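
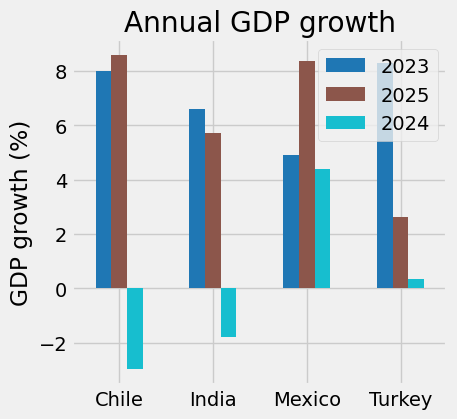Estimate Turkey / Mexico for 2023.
≈ 1.6×

Turkey ≈ 8, Mexico ≈ 5; 8/5 ≈ 1.6.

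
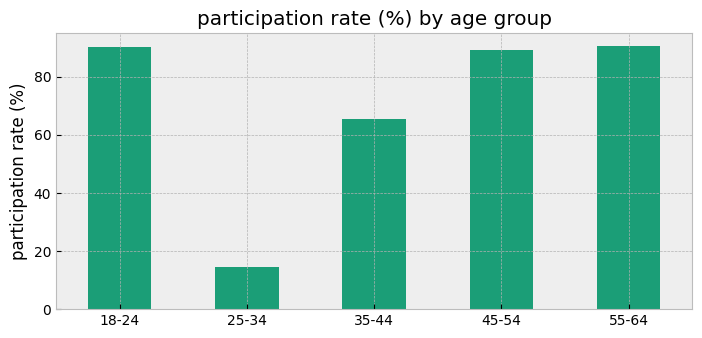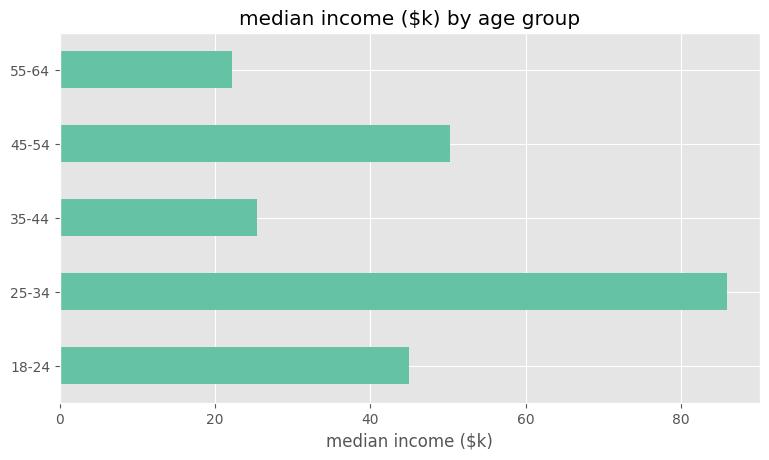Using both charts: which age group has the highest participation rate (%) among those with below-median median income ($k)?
55-64

Chart 2 median median income ($k) ≈ 50; below-median age groups: 35-44, 55-64. Among those, 55-64 has the highest participation rate (%) (≈ 90).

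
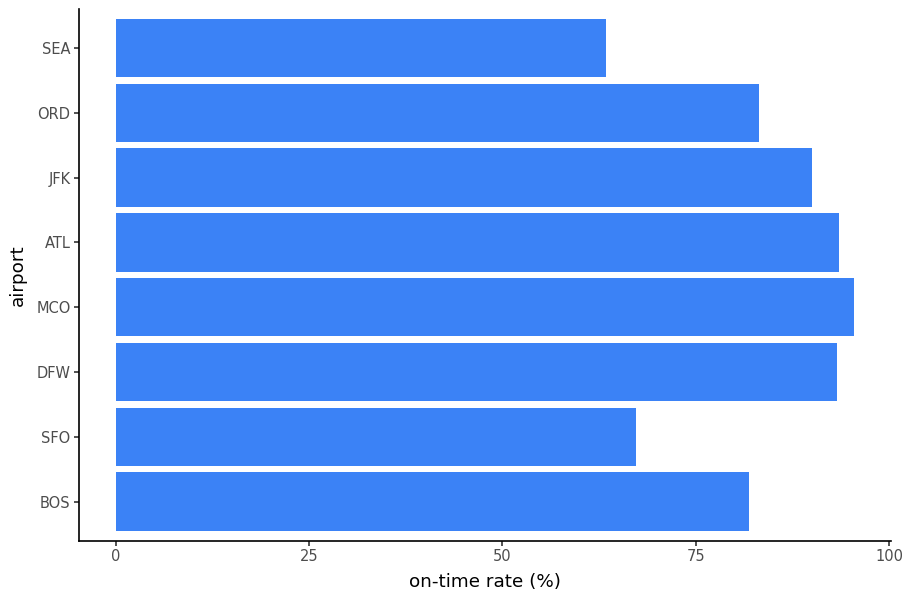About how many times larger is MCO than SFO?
MCO ≈ 100, SFO ≈ 70; 100/70 ≈ 1.43.

≈ 1.43×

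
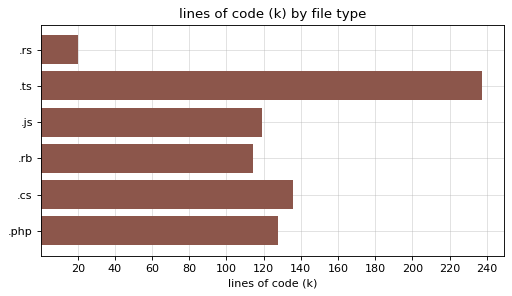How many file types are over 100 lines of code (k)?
Above 100: .ts, .js, .rb, .cs, .php.

5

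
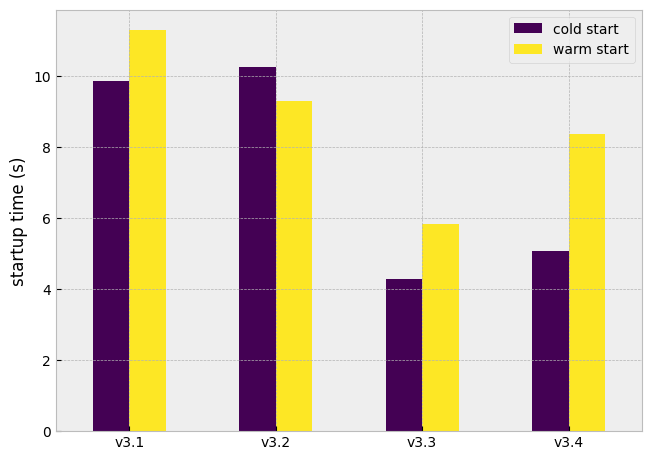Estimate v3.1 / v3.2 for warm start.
≈ 1.22×

v3.1 ≈ 11, v3.2 ≈ 9; 11/9 ≈ 1.22.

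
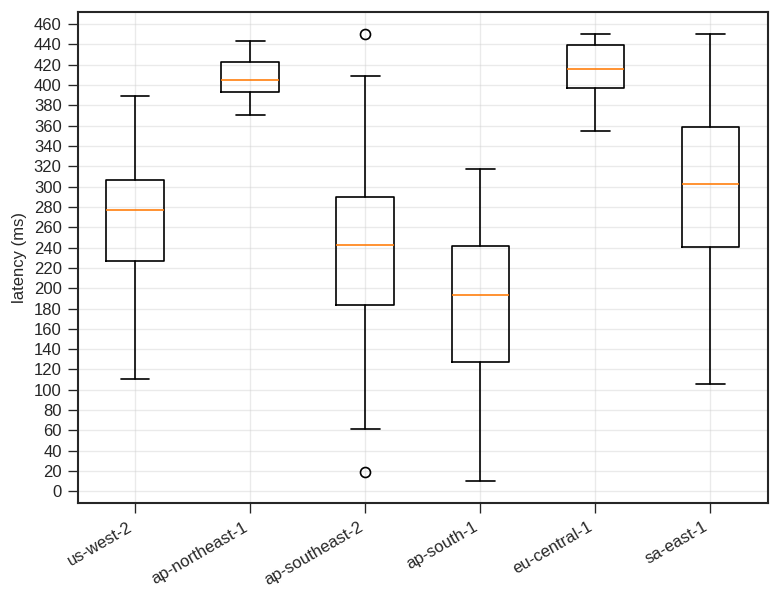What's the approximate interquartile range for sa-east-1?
≈ 120

Q3 ≈ 360, Q1 ≈ 240; IQR ≈ 120.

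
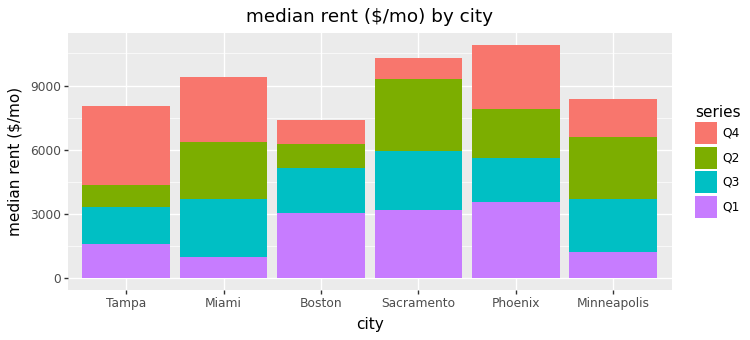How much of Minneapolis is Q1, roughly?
Q1 top ≈ 1000, bottom ≈ 0; segment ≈ 1000.

≈ 1000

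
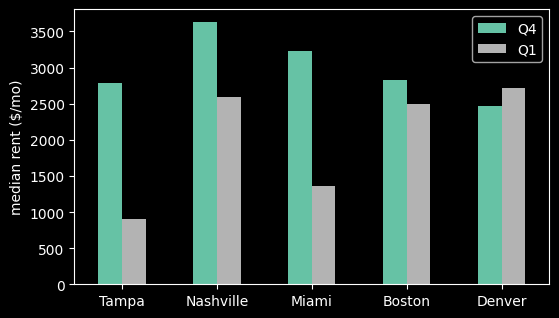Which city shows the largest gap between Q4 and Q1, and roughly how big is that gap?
Tampa, ≈ 2000 $/mo

Tampa: Q4 ≈ 3000, Q1 ≈ 1000 → gap ≈ 2000. Next-largest (Miami) is only ≈ 1500.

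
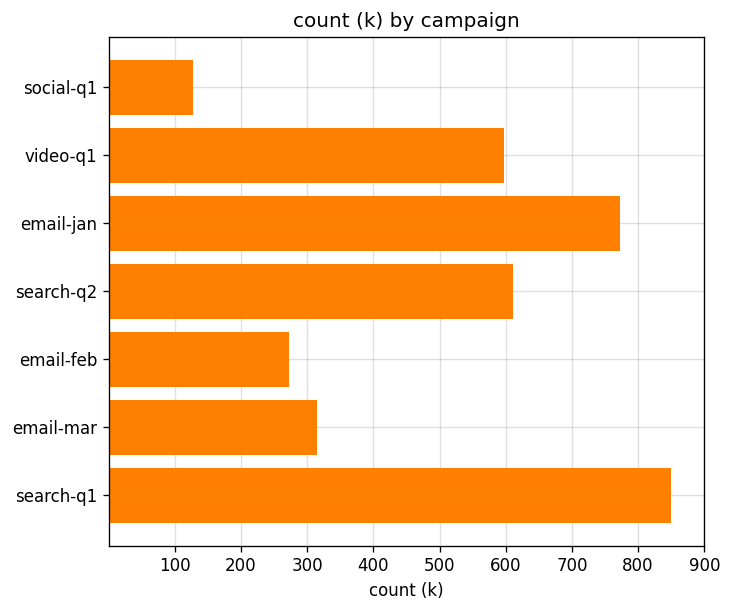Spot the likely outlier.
social-q1

social-q1 ≈ 100; the rest sit between ≈ 300 and ≈ 800.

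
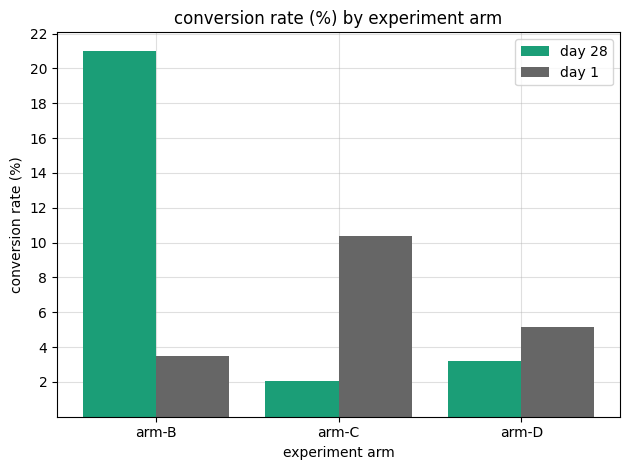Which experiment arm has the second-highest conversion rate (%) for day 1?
Top 3 for day 1: arm-C ≈ 10, arm-D ≈ 6, arm-B ≈ 4.

arm-D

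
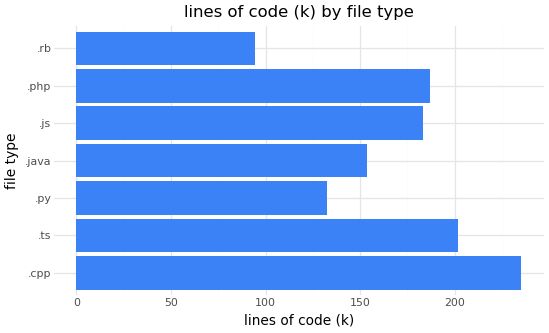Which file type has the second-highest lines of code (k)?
.ts

Top 3: .cpp ≈ 240, .ts ≈ 200, .php ≈ 180.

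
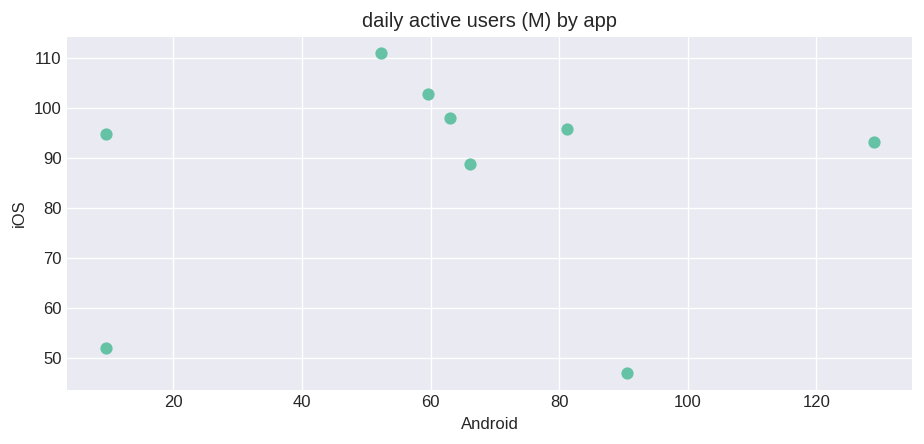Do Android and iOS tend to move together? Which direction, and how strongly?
no clear correlation

Points are roughly uncorrelated; weak (|r| ≈ 0.1).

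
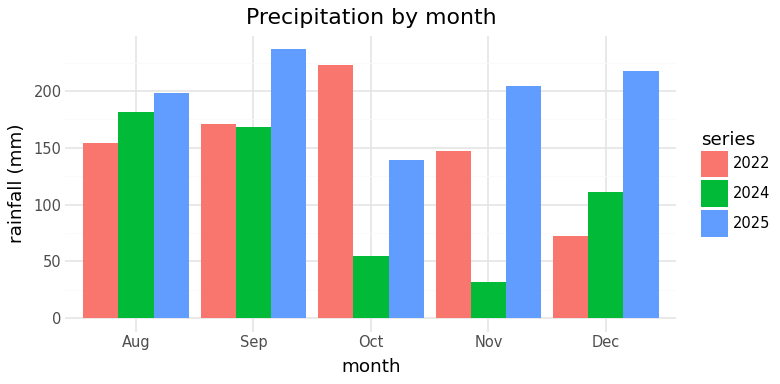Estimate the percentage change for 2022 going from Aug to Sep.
≈ +12.5%

Aug ≈ 160, Sep ≈ 180; (180 − 160) / 160 ≈ +12.5%.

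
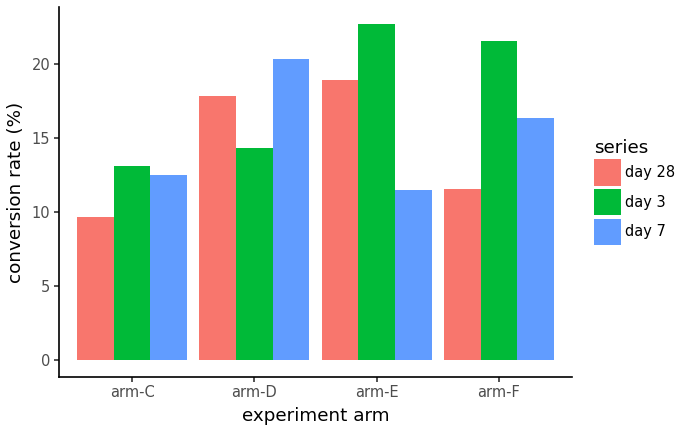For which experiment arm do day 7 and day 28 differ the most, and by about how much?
arm-E, ≈ 6 %

arm-E: day 7 ≈ 12, day 28 ≈ 18 → gap ≈ 6. Next-largest (arm-F) is only ≈ 4.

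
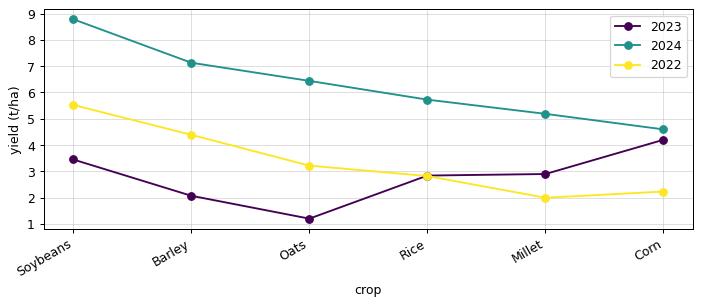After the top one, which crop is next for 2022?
Barley

Top 3 for 2022: Soybeans ≈ 6, Barley ≈ 4, Oats ≈ 3.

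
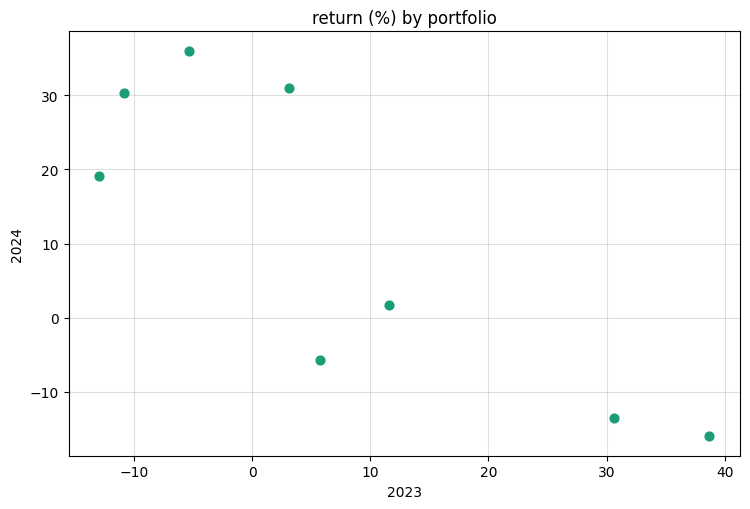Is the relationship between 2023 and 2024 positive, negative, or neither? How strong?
Points are negatively correlated; strong (|r| ≈ 0.8).

negative, strong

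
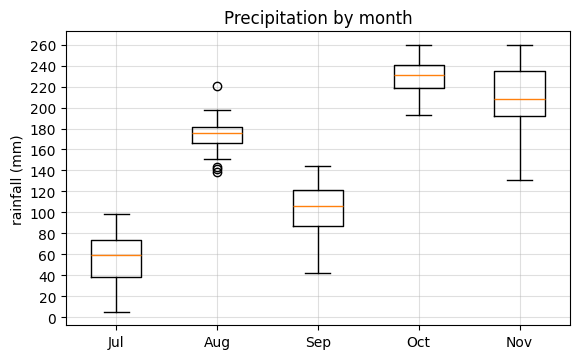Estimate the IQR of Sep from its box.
≈ 40

Q3 ≈ 120, Q1 ≈ 80; IQR ≈ 40.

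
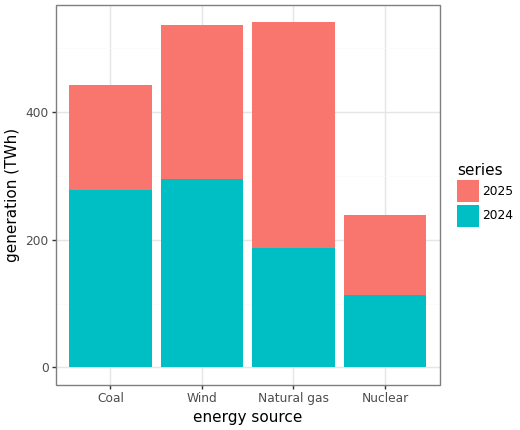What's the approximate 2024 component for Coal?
2024 top ≈ 300, bottom ≈ 0; segment ≈ 300.

≈ 300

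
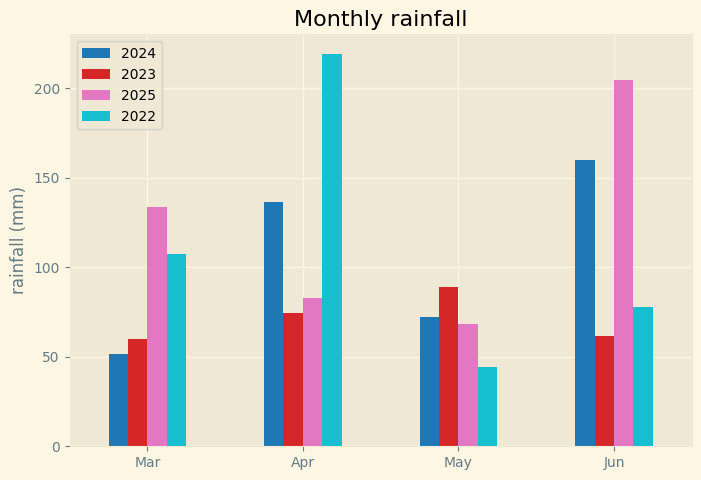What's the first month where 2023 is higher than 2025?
Apr: 2023 ≈ 80 vs 2025 ≈ 80 (not yet); May: 2023 ≈ 80 vs 2025 ≈ 60 (first crossover).

May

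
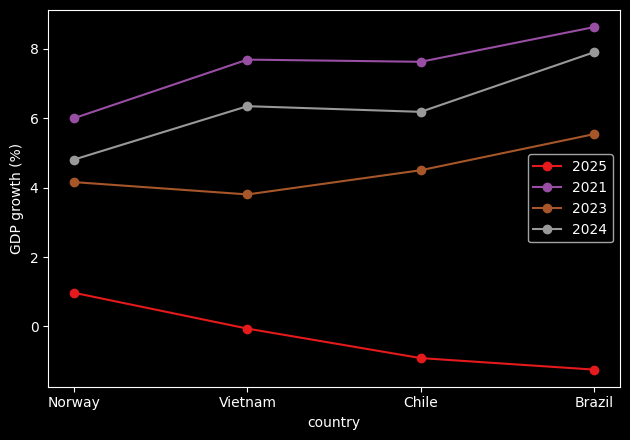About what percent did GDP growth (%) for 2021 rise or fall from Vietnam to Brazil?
≈ +12.5%

Vietnam ≈ 8, Brazil ≈ 9; (9 − 8) / 8 ≈ +12.5%.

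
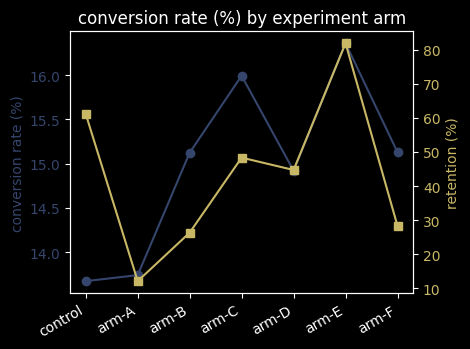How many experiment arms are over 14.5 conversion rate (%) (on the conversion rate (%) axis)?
Above 14.5: arm-B, arm-C, arm-D, arm-E, arm-F.

5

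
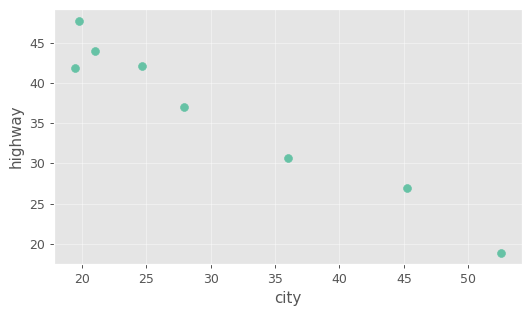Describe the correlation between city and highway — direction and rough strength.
Points are negatively correlated; strong (|r| ≈ 1.0).

negative, strong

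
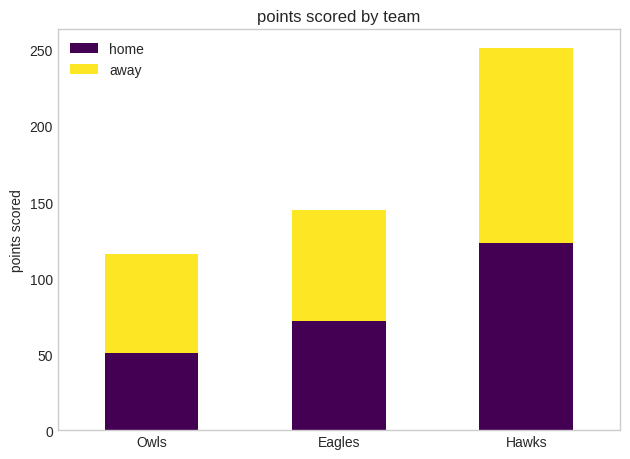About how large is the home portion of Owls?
≈ 50

home top ≈ 50, bottom ≈ 0; segment ≈ 50.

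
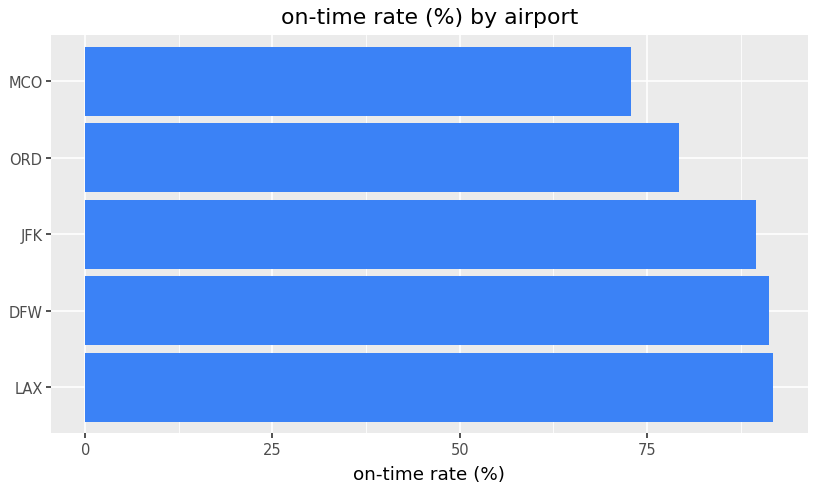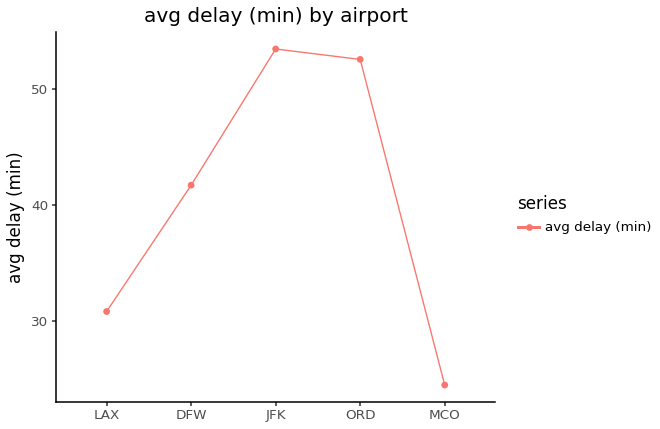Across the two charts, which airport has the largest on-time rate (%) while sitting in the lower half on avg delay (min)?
Chart 2 median avg delay (min) ≈ 40; below-median airports: LAX, MCO. Among those, LAX has the highest on-time rate (%) (≈ 90).

LAX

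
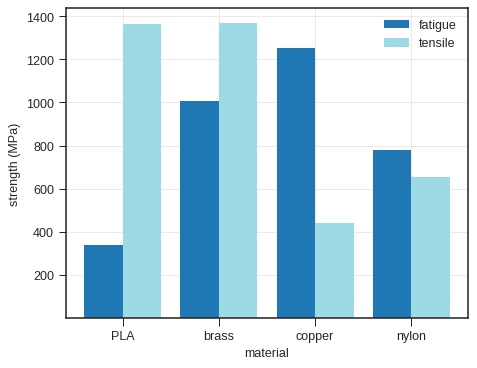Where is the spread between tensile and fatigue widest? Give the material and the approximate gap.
PLA, ≈ 1000 MPa

PLA: tensile ≈ 1400, fatigue ≈ 400 → gap ≈ 1000. Next-largest (copper) is only ≈ 800.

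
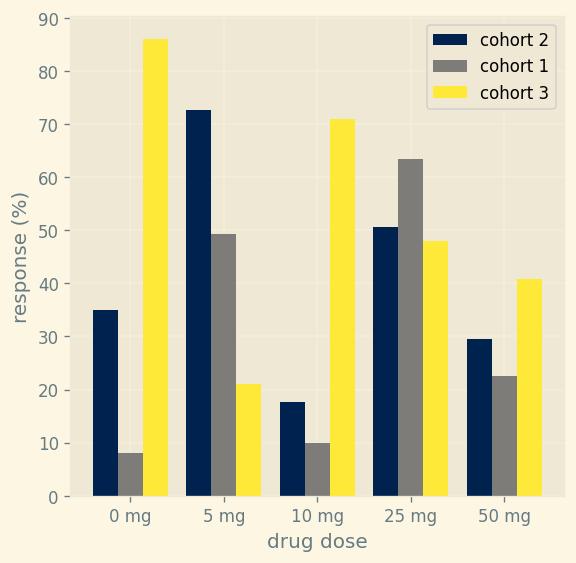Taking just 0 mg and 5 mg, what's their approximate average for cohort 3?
(90 + 20) / 2 ≈ 55.

≈ 55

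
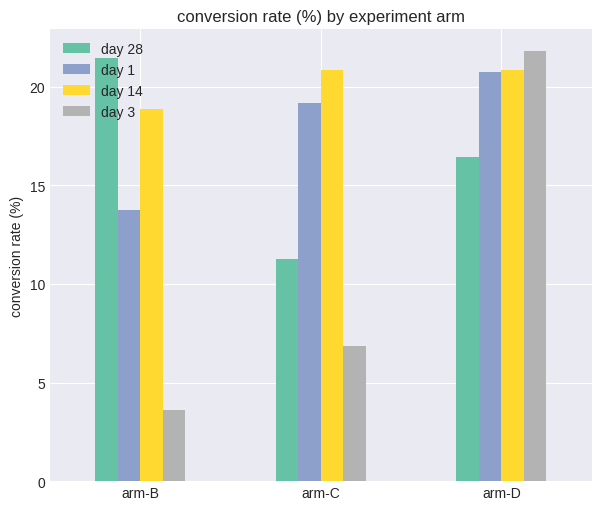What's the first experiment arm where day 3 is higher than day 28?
arm-C: day 3 ≈ 6 vs day 28 ≈ 12 (not yet); arm-D: day 3 ≈ 22 vs day 28 ≈ 16 (first crossover).

arm-D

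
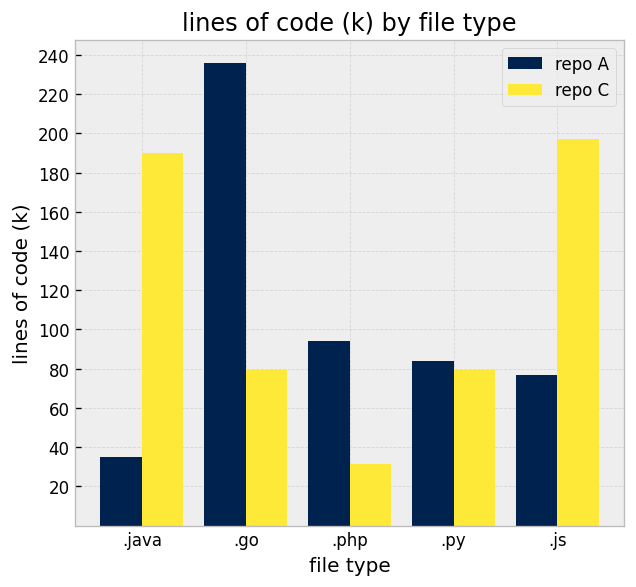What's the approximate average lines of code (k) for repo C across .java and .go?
≈ 140

(200 + 80) / 2 ≈ 140.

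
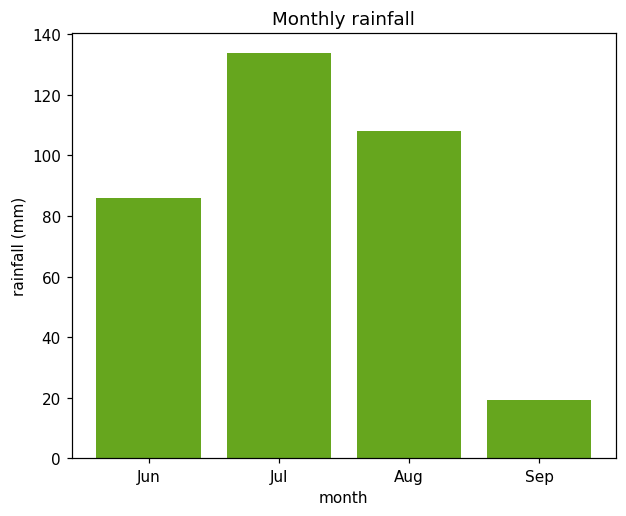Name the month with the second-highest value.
Top 3: Jul ≈ 140, Aug ≈ 100, Jun ≈ 80.

Aug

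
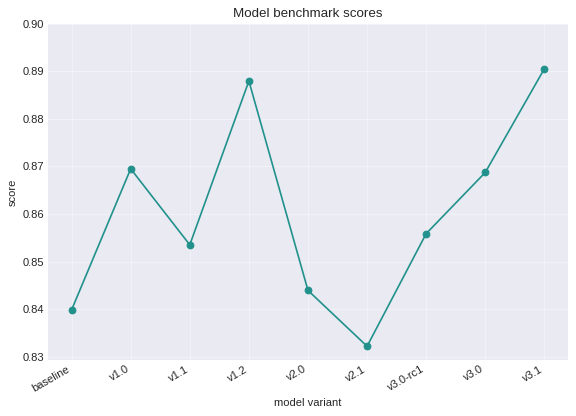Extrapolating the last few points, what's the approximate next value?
Last three: 0.86, 0.87, 0.89 → slope ≈ 0.015/step → next ≈ 0.905.

≈ 0.905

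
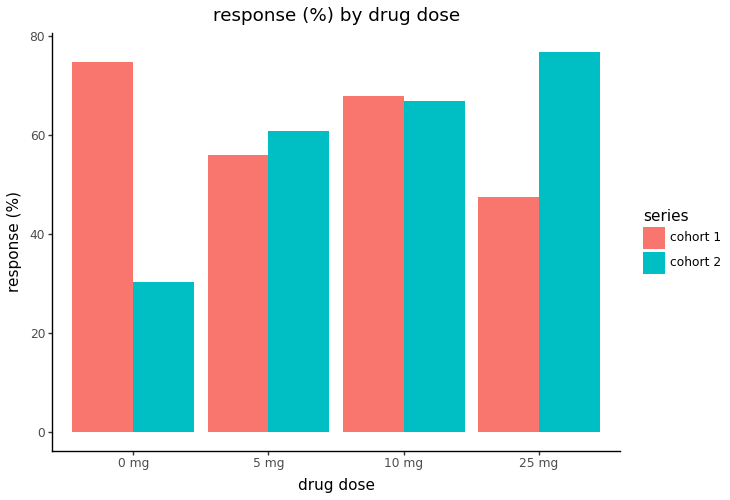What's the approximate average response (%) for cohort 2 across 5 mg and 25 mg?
≈ 70

(60 + 80) / 2 ≈ 70.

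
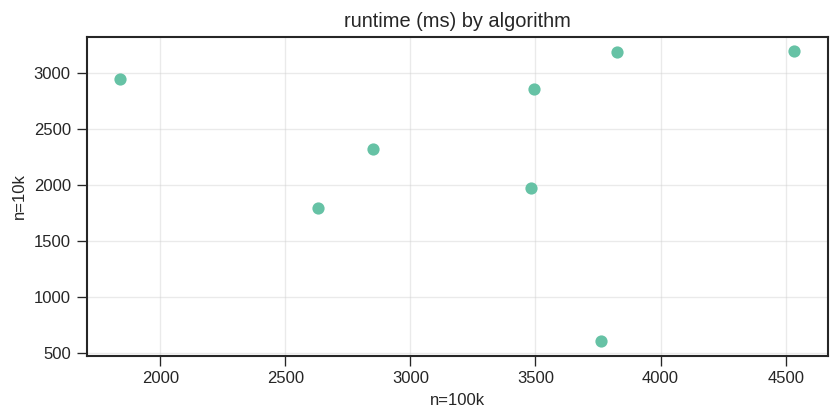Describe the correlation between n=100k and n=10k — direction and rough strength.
Points are roughly uncorrelated; weak (|r| ≈ 0.0).

no clear correlation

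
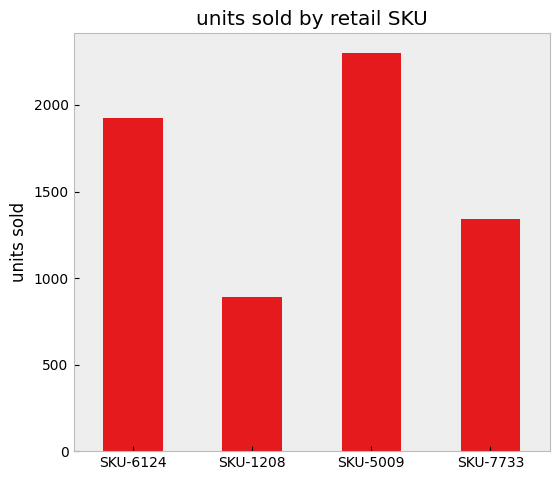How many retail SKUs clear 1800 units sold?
Above 1800: SKU-6124, SKU-5009.

2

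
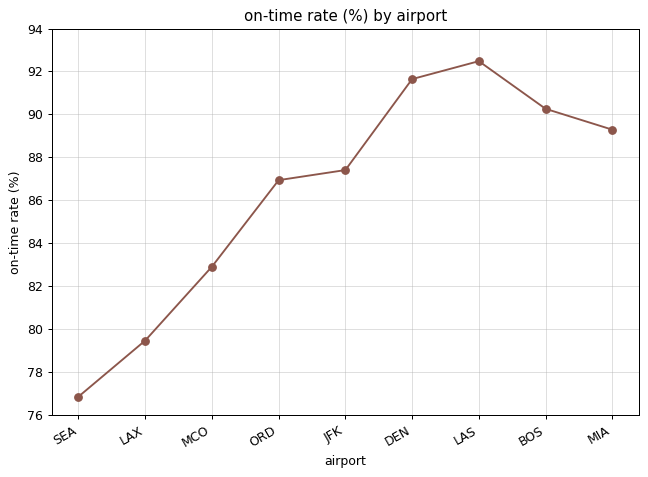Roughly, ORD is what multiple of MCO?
≈ 1.05×

ORD ≈ 86, MCO ≈ 82; 86/82 ≈ 1.05.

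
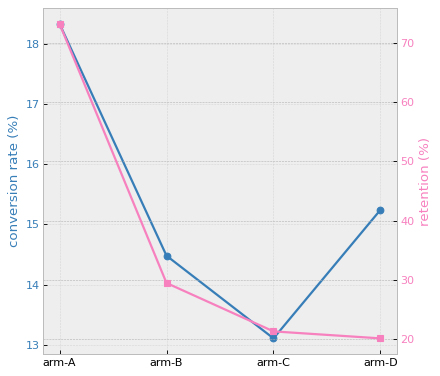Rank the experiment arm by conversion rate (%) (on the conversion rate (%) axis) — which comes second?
Top 3 (on the conversion rate (%) axis): arm-A ≈ 18.5, arm-D ≈ 15.0, arm-B ≈ 14.5.

arm-D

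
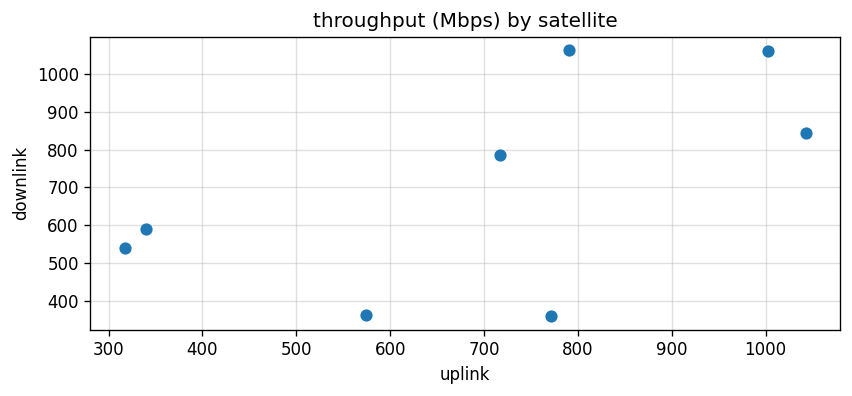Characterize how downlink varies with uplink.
Points are positively correlated; moderate (|r| ≈ 0.6).

positive, moderate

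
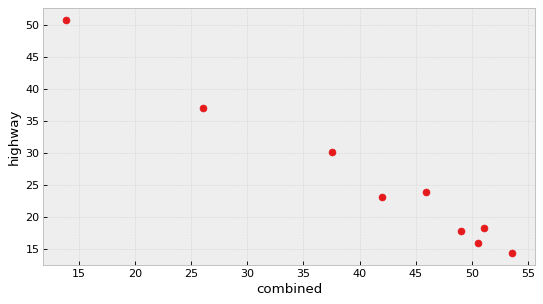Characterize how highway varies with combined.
negative, strong

Points are negatively correlated; strong (|r| ≈ 1.0).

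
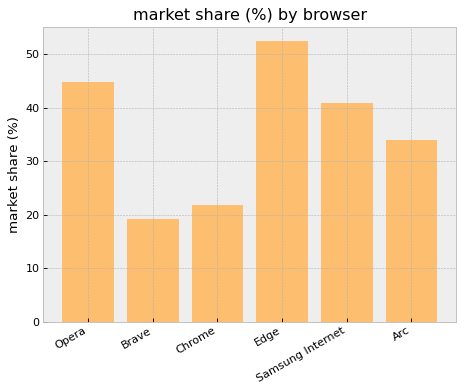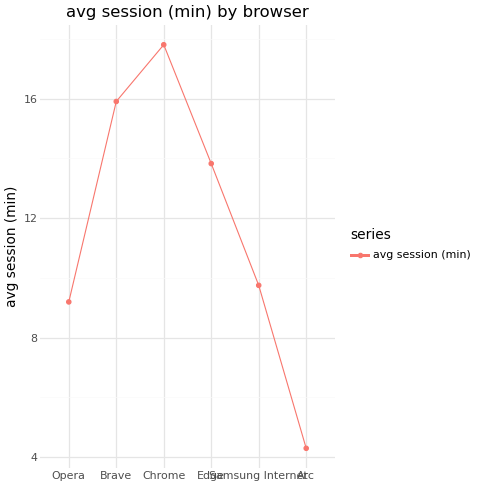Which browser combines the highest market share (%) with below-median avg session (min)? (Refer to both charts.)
Chart 2 median avg session (min) ≈ 12; below-median browsers: Opera, Samsung Internet, Arc. Among those, Opera has the highest market share (%) (≈ 45).

Opera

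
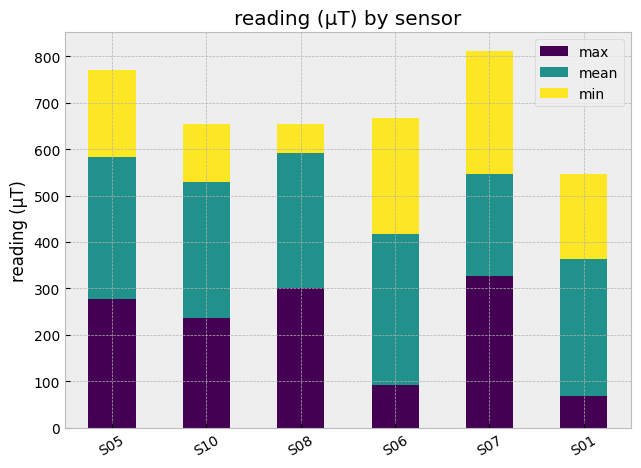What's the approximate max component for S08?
≈ 300

max top ≈ 300, bottom ≈ 0; segment ≈ 300.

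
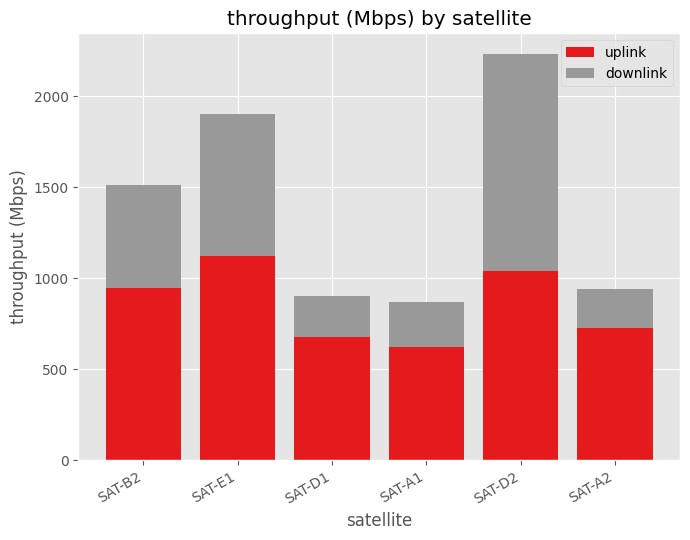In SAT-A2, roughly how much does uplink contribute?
uplink top ≈ 800, bottom ≈ 0; segment ≈ 800.

≈ 800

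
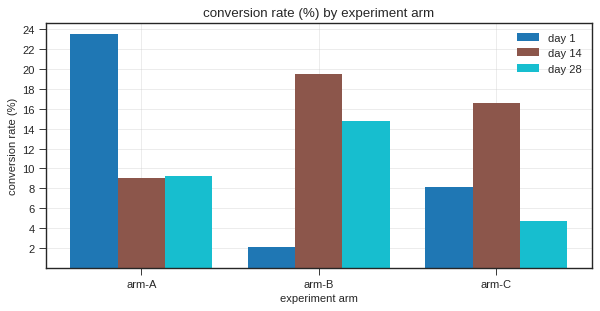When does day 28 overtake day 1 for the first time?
arm-B

arm-A: day 28 ≈ 10 vs day 1 ≈ 24 (not yet); arm-B: day 28 ≈ 14 vs day 1 ≈ 2 (first crossover).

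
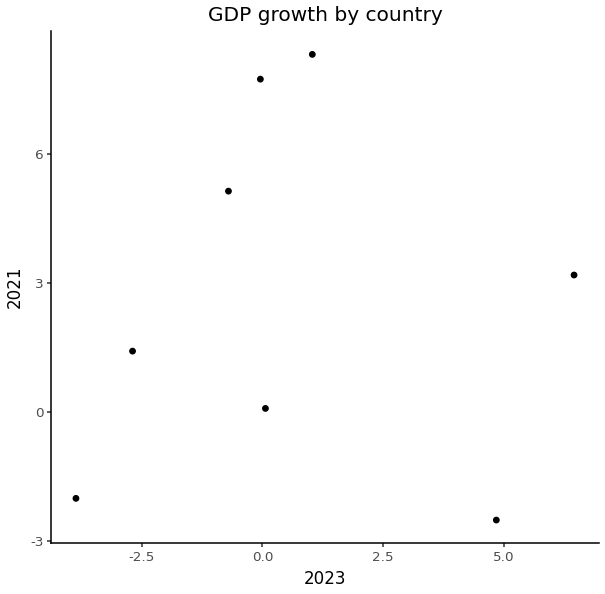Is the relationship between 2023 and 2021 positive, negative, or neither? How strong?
Points are roughly uncorrelated; weak (|r| ≈ 0.0).

no clear correlation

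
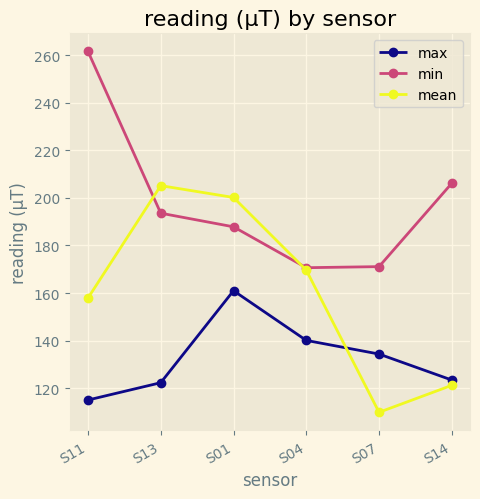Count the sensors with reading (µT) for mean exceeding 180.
Above 180: S13, S01.

2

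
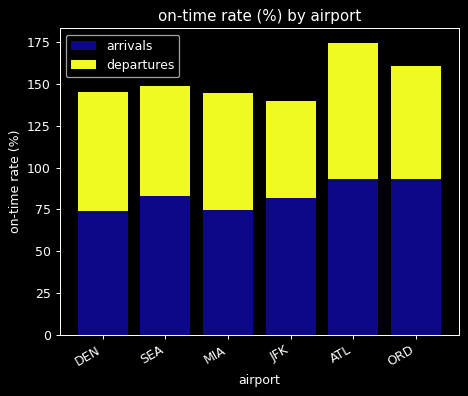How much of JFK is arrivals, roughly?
≈ 80

arrivals top ≈ 80, bottom ≈ 0; segment ≈ 80.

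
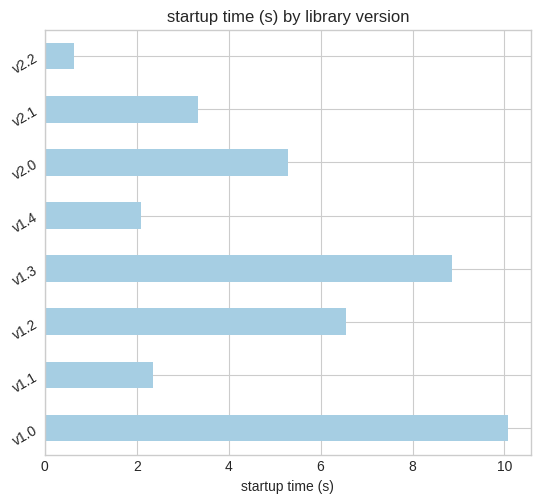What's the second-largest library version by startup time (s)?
v1.3

Top 3: v1.0 ≈ 10, v1.3 ≈ 9, v1.2 ≈ 7.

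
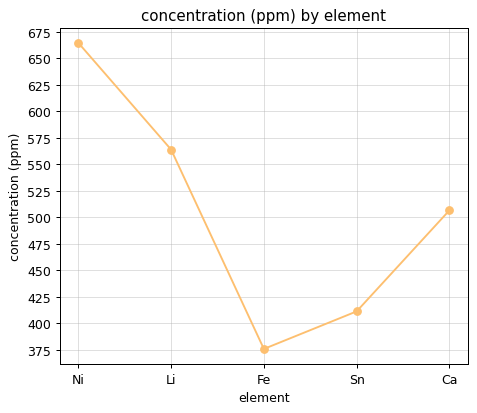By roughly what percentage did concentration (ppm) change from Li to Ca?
≈ -13%

Li ≈ 575, Ca ≈ 500; (500 − 575) / 575 ≈ -13%.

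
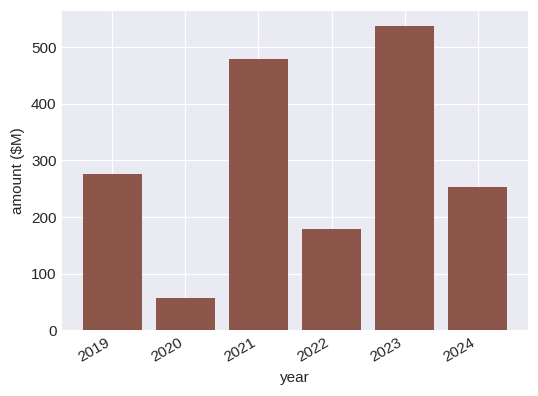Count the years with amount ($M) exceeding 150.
5

Above 150: 2019, 2021, 2022, 2023, 2024.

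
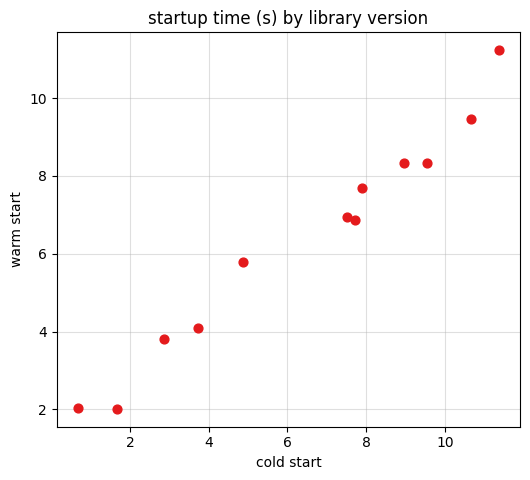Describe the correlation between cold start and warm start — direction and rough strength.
Points are positively correlated; strong (|r| ≈ 1.0).

positive, strong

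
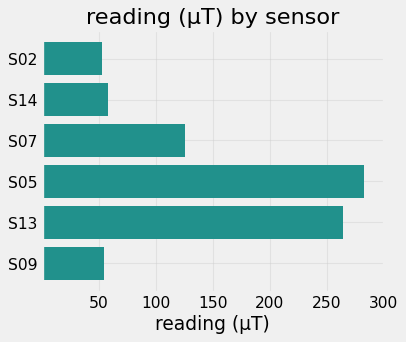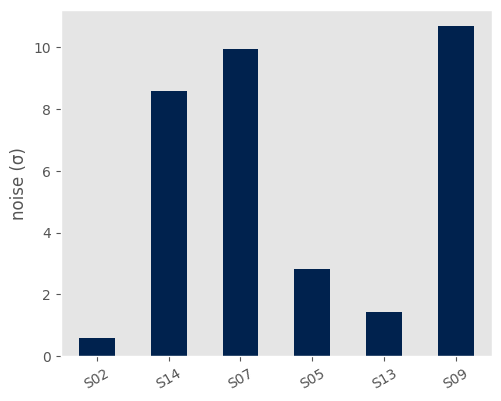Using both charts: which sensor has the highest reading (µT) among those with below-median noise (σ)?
Chart 2 median noise (σ) ≈ 6; below-median sensors: S02, S05, S13. Among those, S05 has the highest reading (µT) (≈ 300).

S05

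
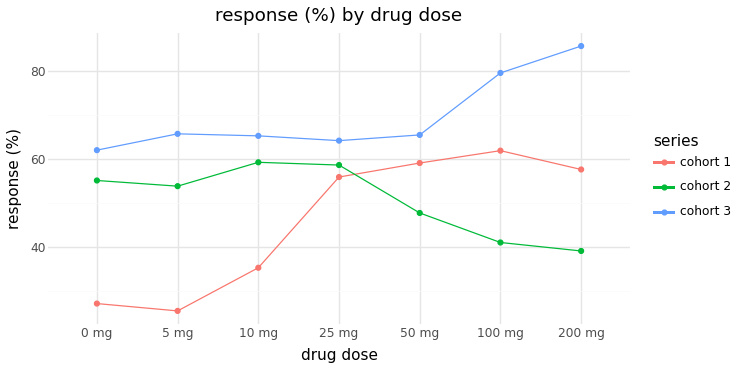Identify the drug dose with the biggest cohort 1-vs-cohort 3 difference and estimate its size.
5 mg, ≈ 40 %

5 mg: cohort 1 ≈ 30, cohort 3 ≈ 70 → gap ≈ 40. Next-largest (0 mg) is only ≈ 30.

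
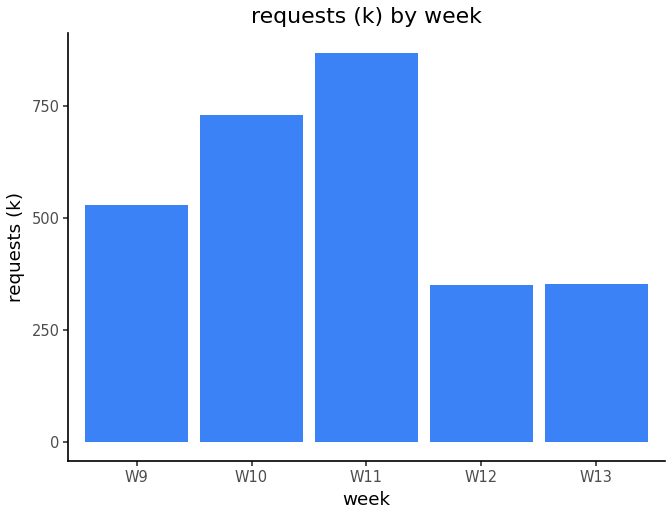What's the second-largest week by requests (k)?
W10

Top 3: W11 ≈ 900, W10 ≈ 700, W9 ≈ 500.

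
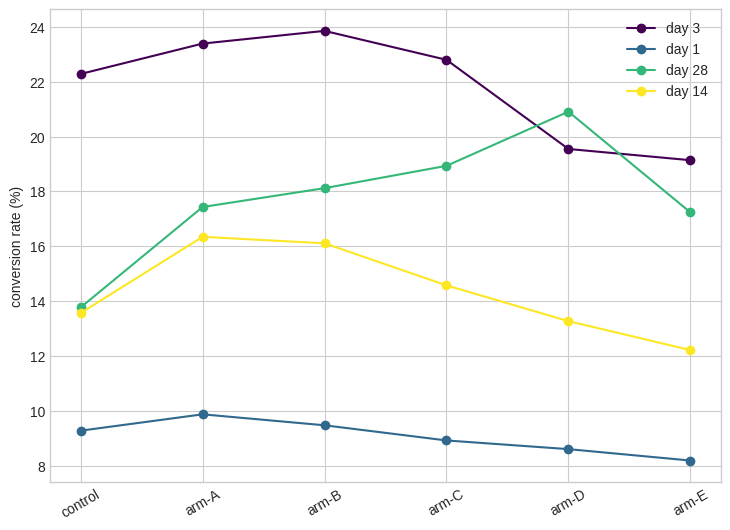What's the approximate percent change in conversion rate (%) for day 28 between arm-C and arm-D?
≈ +11.1%

arm-C ≈ 18, arm-D ≈ 20; (20 − 18) / 18 ≈ +11.1%.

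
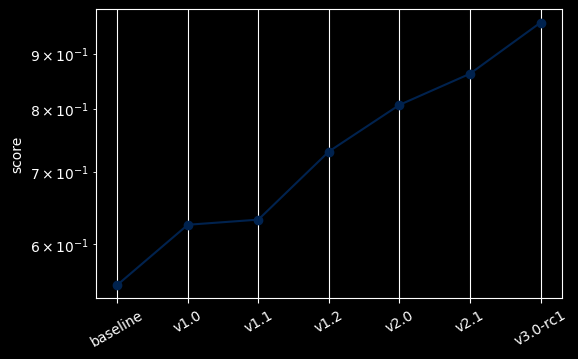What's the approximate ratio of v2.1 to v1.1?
v2.1 ≈ 0.85, v1.1 ≈ 0.65; 0.85/0.65 ≈ 1.31.

≈ 1.31×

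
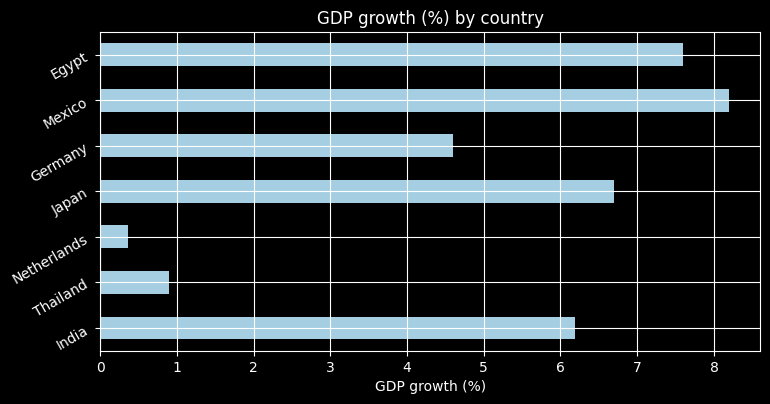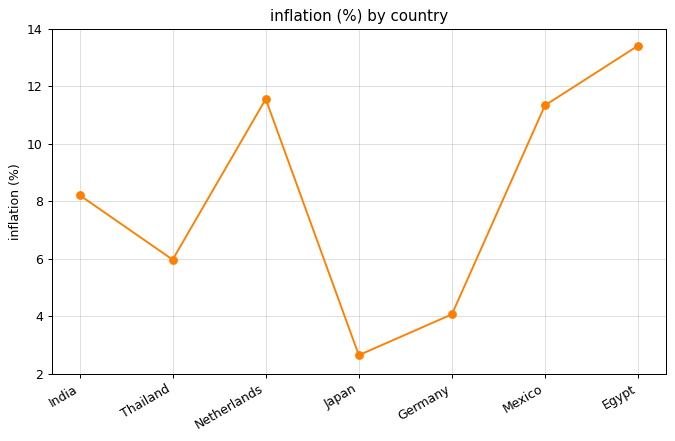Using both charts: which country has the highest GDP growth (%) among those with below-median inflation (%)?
Chart 2 median inflation (%) ≈ 8; below-median countries: Thailand, Japan, Germany. Among those, Japan has the highest GDP growth (%) (≈ 7).

Japan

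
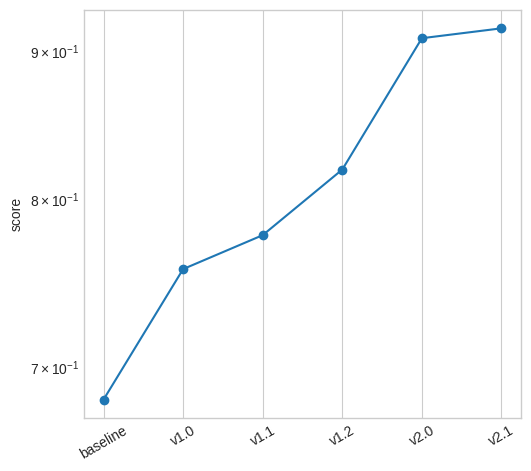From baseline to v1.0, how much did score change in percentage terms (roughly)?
baseline ≈ 0.68, v1.0 ≈ 0.76; (0.76 − 0.68) / 0.68 ≈ +11.8%.

≈ +11.8%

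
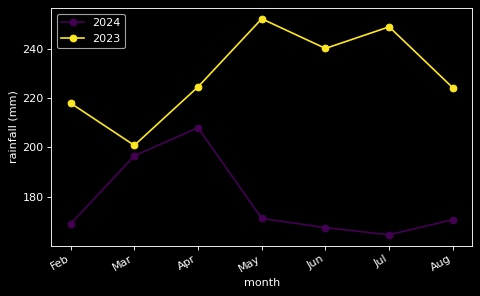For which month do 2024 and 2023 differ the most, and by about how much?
Jul, ≈ 90 mm

Jul: 2024 ≈ 160, 2023 ≈ 250 → gap ≈ 90. Next-largest (May) is only ≈ 80.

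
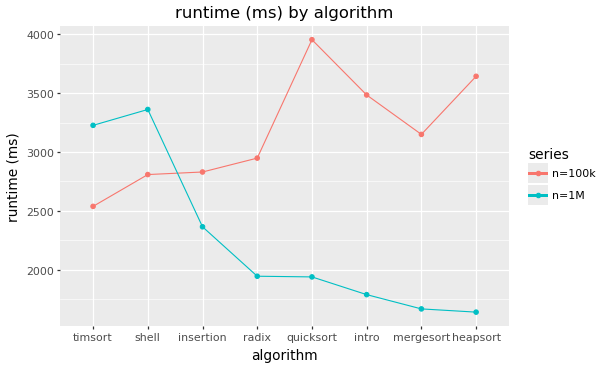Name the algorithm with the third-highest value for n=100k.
intro

Top 4 for n=100k: quicksort ≈ 4000, heapsort ≈ 3600, intro ≈ 3400, mergesort ≈ 3200.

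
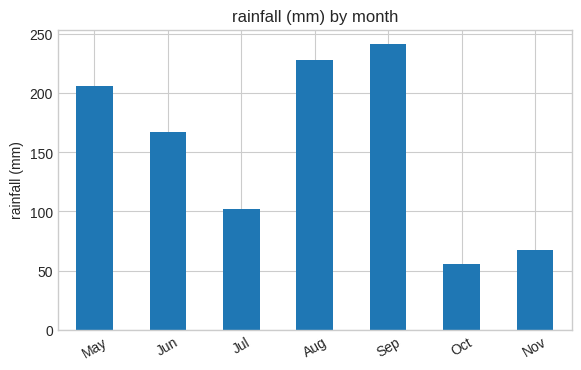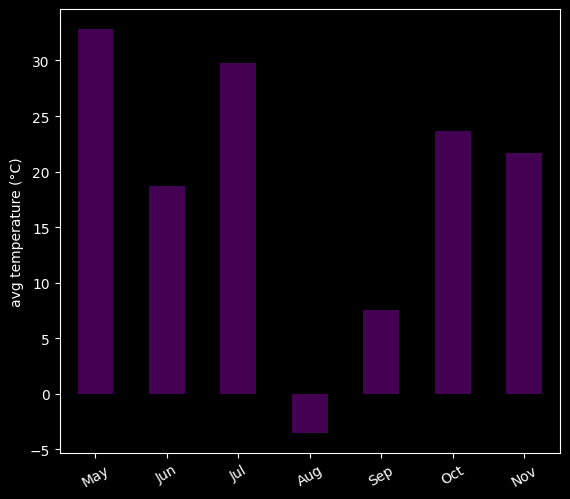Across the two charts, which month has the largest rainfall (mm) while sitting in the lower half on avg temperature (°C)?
Sep

Chart 2 median avg temperature (°C) ≈ 20; below-median months: Jun, Aug, Sep. Among those, Sep has the highest rainfall (mm) (≈ 250).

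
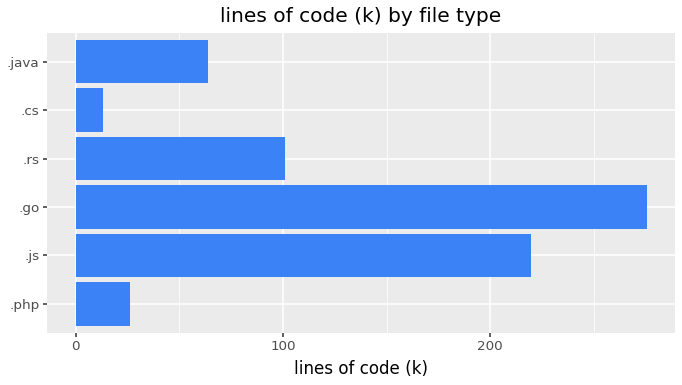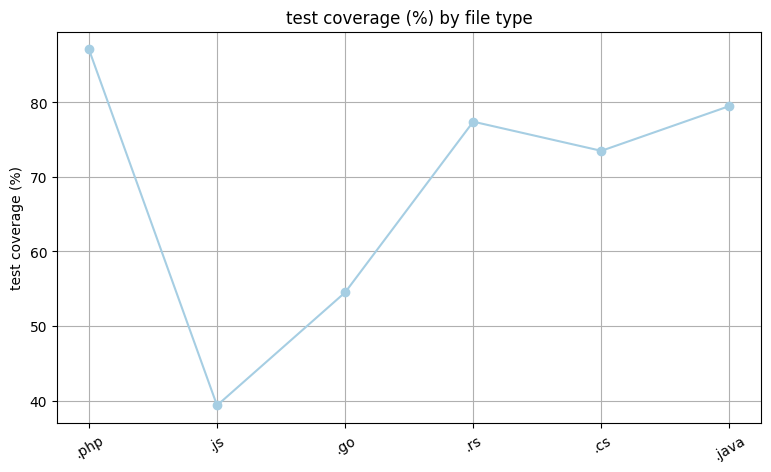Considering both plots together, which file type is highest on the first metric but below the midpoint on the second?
Chart 2 median test coverage (%) ≈ 80; below-median file types: .js, .go, .cs. Among those, .go has the highest lines of code (k) (≈ 300).

.go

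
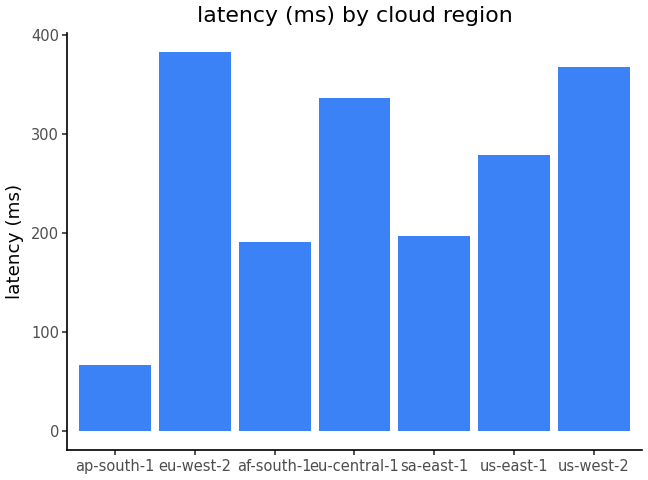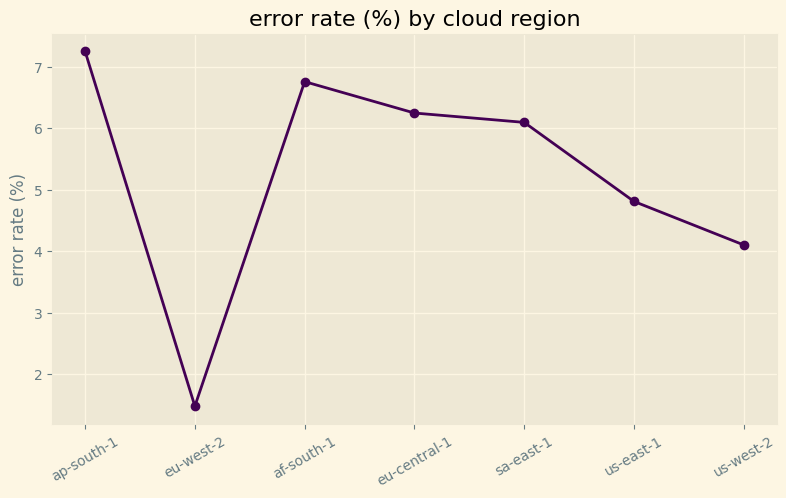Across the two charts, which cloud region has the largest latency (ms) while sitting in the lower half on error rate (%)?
Chart 2 median error rate (%) ≈ 6; below-median cloud regions: eu-west-2, us-east-1, us-west-2. Among those, eu-west-2 has the highest latency (ms) (≈ 400).

eu-west-2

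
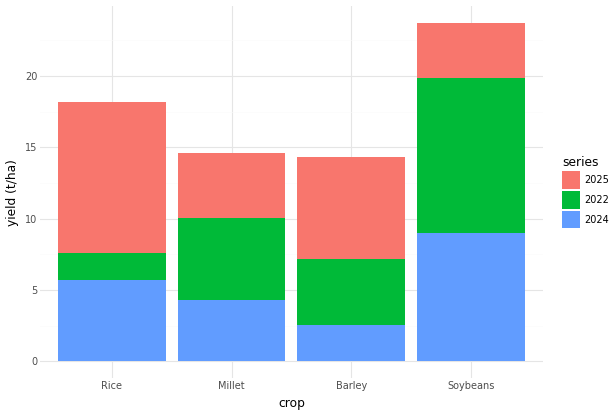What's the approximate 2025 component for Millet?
2025 top ≈ 14, bottom ≈ 10; segment ≈ 4.

≈ 4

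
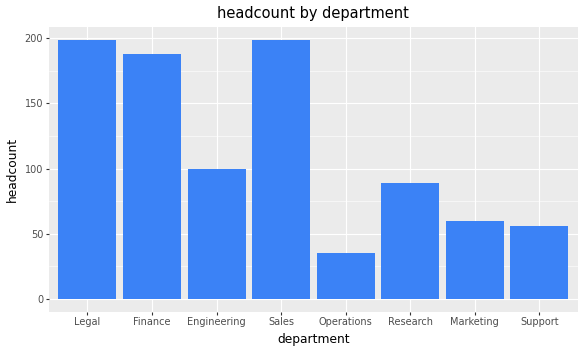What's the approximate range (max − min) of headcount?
≈ 160

Max Legal ≈ 200, min Operations ≈ 40; range ≈ 160.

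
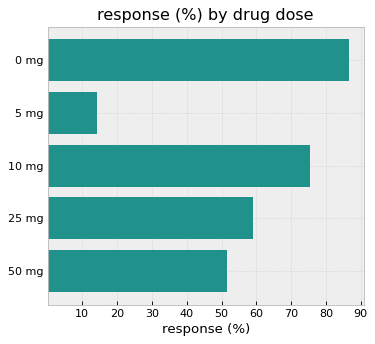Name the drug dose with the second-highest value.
10 mg

Top 3: 0 mg ≈ 90, 10 mg ≈ 80, 25 mg ≈ 60.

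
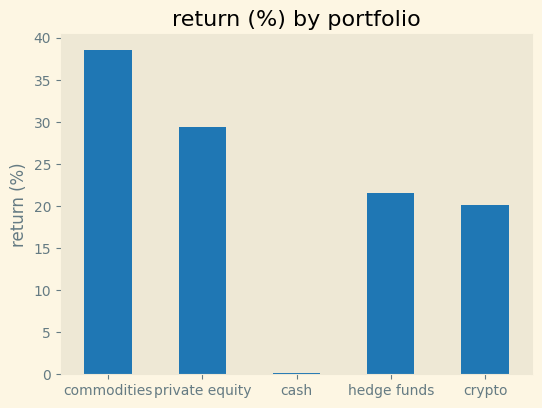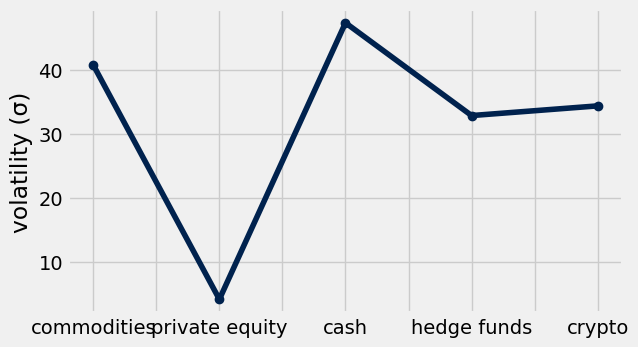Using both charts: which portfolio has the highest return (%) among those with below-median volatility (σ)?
private equity

Chart 2 median volatility (σ) ≈ 35; below-median portfolios: private equity, hedge funds. Among those, private equity has the highest return (%) (≈ 30).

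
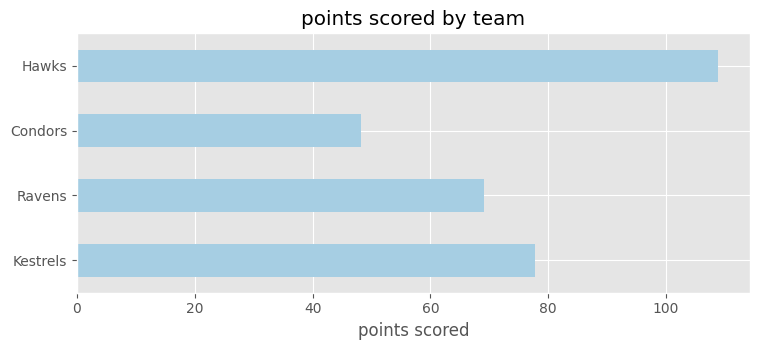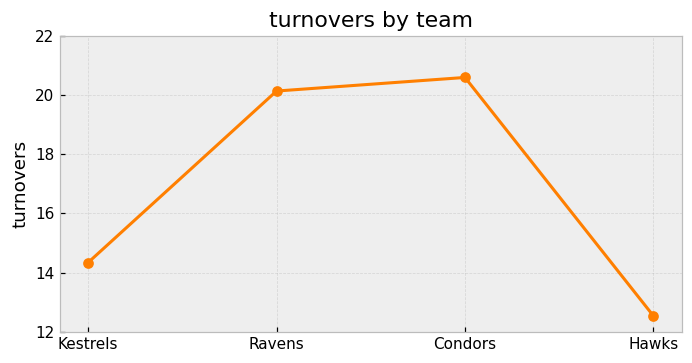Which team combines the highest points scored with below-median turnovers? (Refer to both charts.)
Chart 2 median turnovers ≈ 18; below-median teams: Kestrels, Hawks. Among those, Hawks has the highest points scored (≈ 110).

Hawks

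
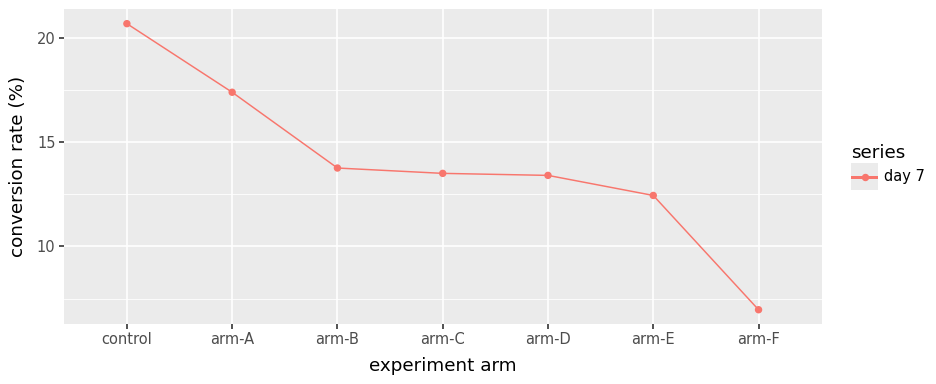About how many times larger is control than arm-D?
≈ 1.43×

control ≈ 20, arm-D ≈ 14; 20/14 ≈ 1.43.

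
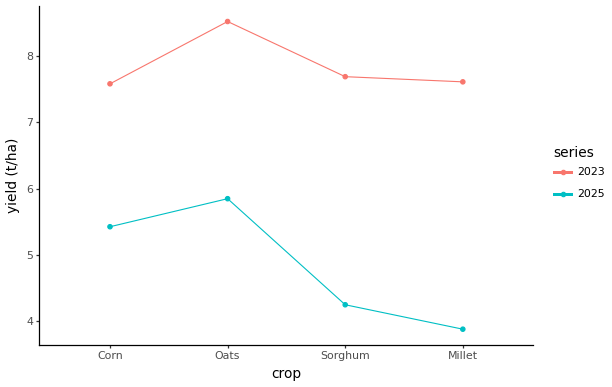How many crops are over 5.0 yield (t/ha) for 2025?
2

Above 5.0: Corn, Oats.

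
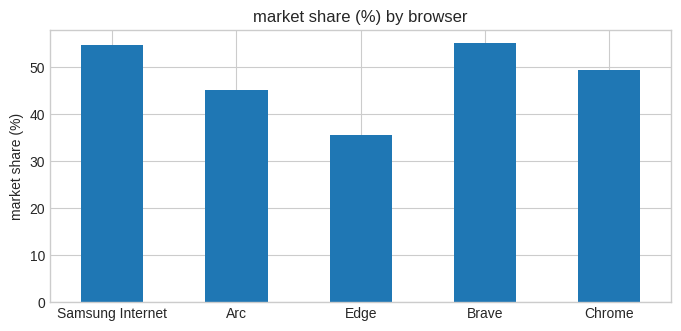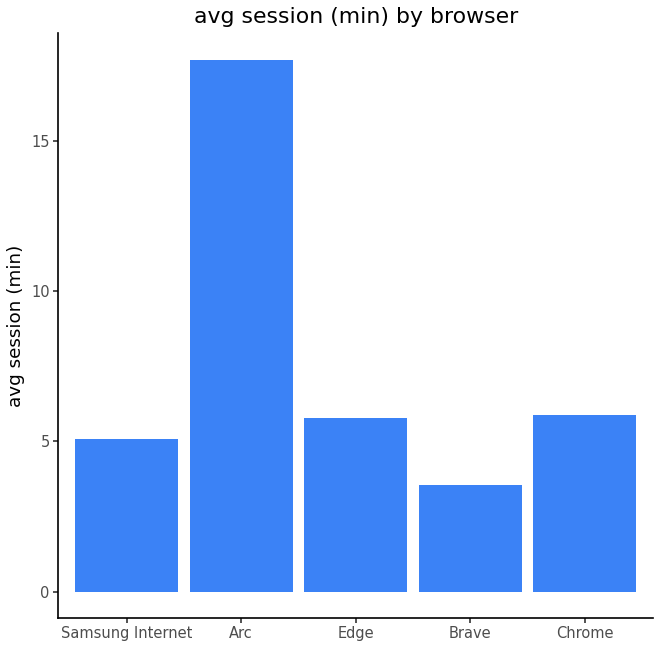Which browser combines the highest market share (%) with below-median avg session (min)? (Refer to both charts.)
Chart 2 median avg session (min) ≈ 6; below-median browsers: Samsung Internet, Brave. Among those, Brave has the highest market share (%) (≈ 60).

Brave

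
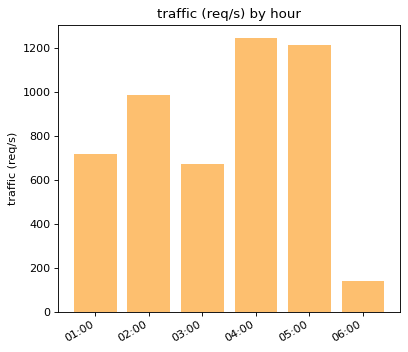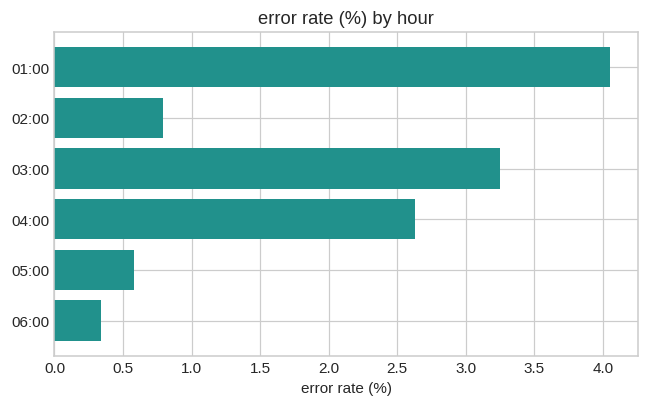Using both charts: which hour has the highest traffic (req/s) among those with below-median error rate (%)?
Chart 2 median error rate (%) ≈ 1.5; below-median hours: 02:00, 05:00, 06:00. Among those, 05:00 has the highest traffic (req/s) (≈ 1200).

05:00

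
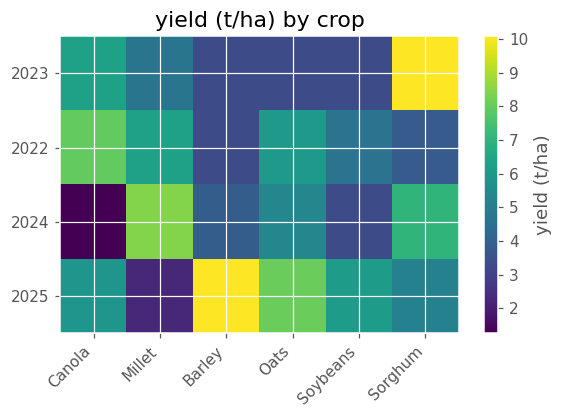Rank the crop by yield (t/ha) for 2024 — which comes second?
Sorghum

Top 3 for 2024: Millet ≈ 8, Sorghum ≈ 7, Oats ≈ 5.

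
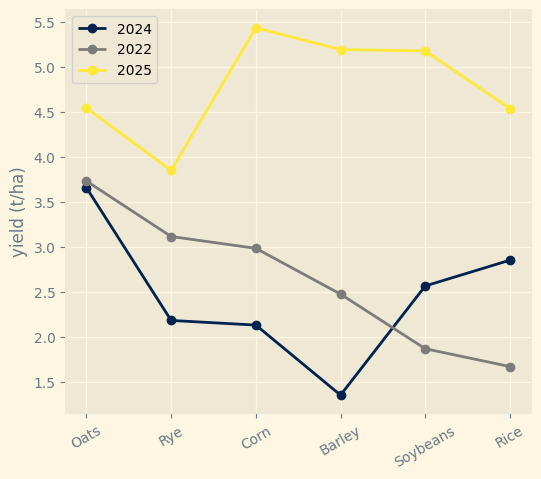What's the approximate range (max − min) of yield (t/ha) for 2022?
≈ 2.0

Max Oats ≈ 3.5, min Rice ≈ 1.5; range ≈ 2.0.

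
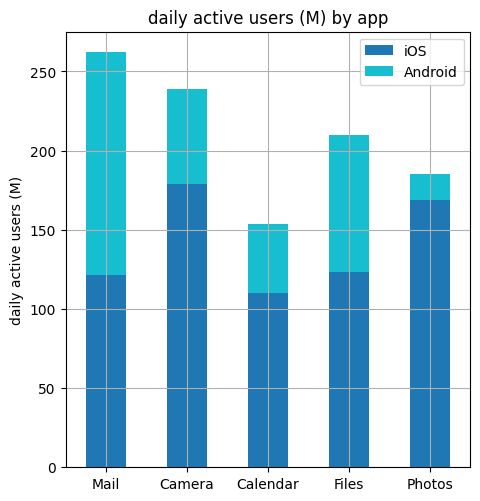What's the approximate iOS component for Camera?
≈ 175

iOS top ≈ 175, bottom ≈ 0; segment ≈ 175.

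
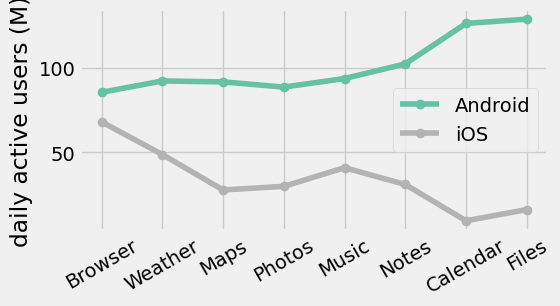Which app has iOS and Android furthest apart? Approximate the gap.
Calendar: iOS ≈ 10, Android ≈ 130 → gap ≈ 120. Next-largest (Files) is only ≈ 110.

Calendar, ≈ 120 M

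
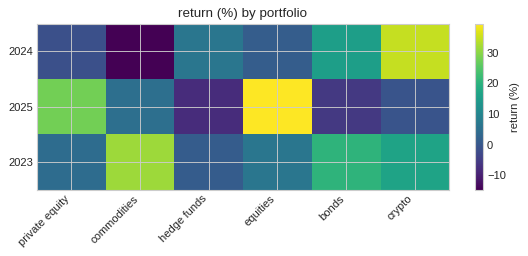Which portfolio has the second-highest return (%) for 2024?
Top 3 for 2024: crypto ≈ 35, bonds ≈ 15, hedge funds ≈ 5.

bonds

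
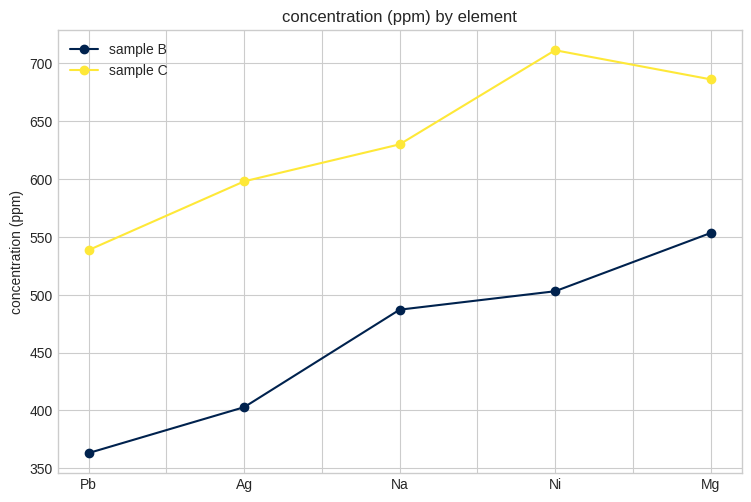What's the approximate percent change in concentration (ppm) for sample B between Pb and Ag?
≈ +14.3%

Pb ≈ 350, Ag ≈ 400; (400 − 350) / 350 ≈ +14.3%.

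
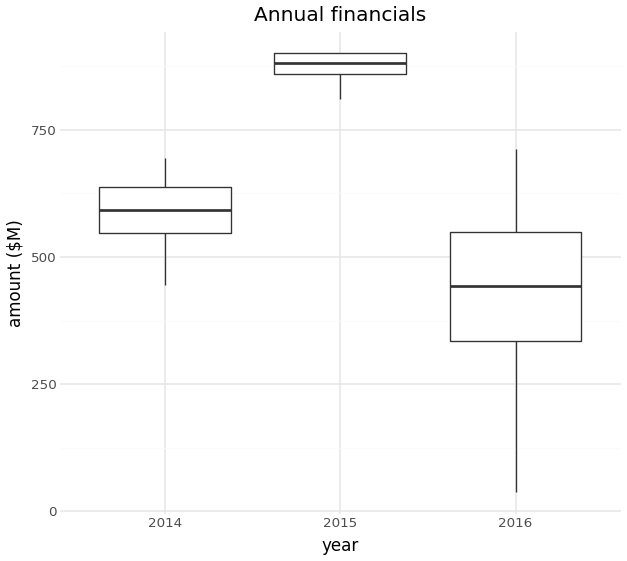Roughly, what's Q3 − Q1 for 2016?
≈ 200

Q3 ≈ 550, Q1 ≈ 350; IQR ≈ 200.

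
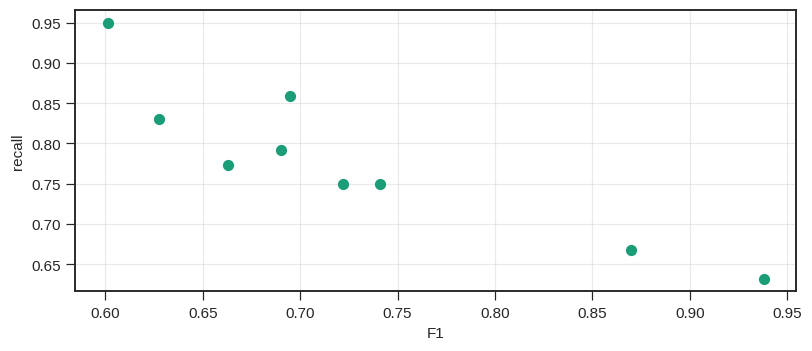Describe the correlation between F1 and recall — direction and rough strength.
Points are negatively correlated; strong (|r| ≈ 0.9).

negative, strong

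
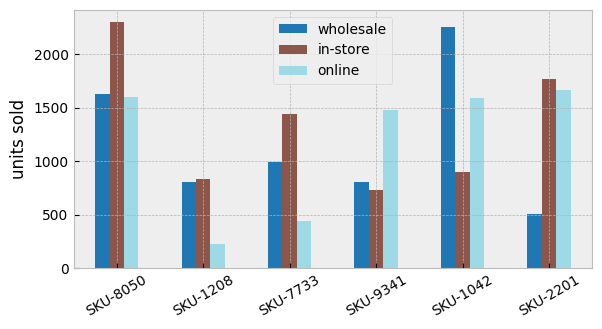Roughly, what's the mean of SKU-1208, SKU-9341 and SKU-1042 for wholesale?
(800 + 800 + 2200) / 3 ≈ 1267.

≈ 1267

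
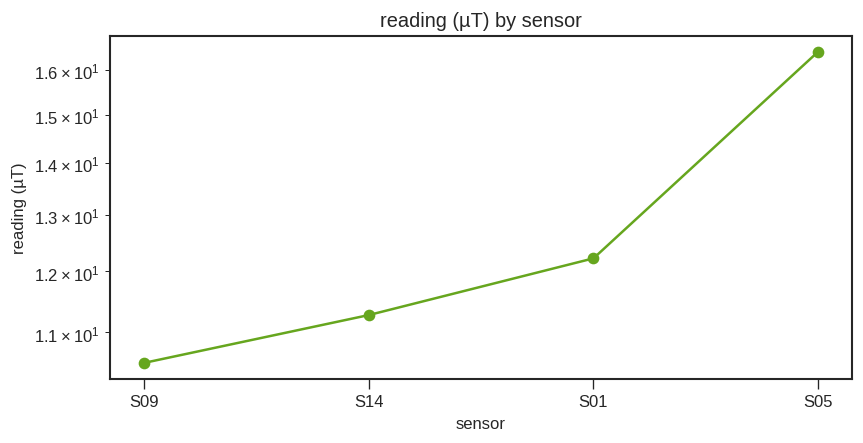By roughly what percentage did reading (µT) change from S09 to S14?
≈ +9.5%

S09 ≈ 10.5, S14 ≈ 11.5; (11.5 − 10.5) / 10.5 ≈ +9.5%.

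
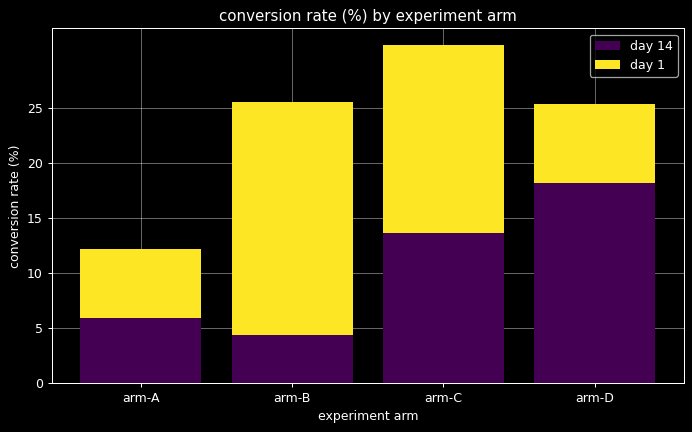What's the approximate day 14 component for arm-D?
≈ 20

day 14 top ≈ 20, bottom ≈ 0; segment ≈ 20.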